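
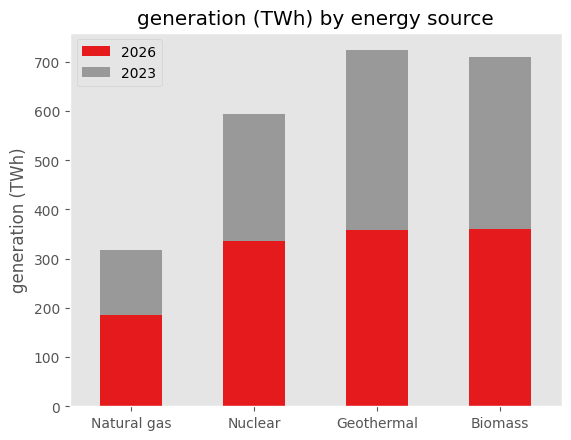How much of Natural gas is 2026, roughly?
2026 top ≈ 200, bottom ≈ 0; segment ≈ 200.

≈ 200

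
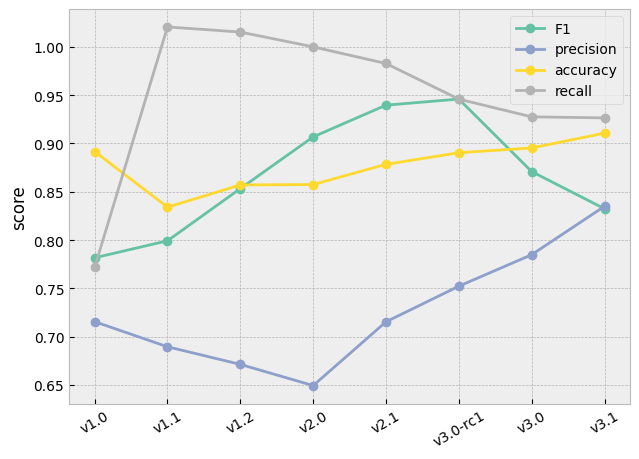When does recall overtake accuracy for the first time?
v1.0: recall ≈ 0.75 vs accuracy ≈ 0.90 (not yet); v1.1: recall ≈ 1.00 vs accuracy ≈ 0.85 (first crossover).

v1.1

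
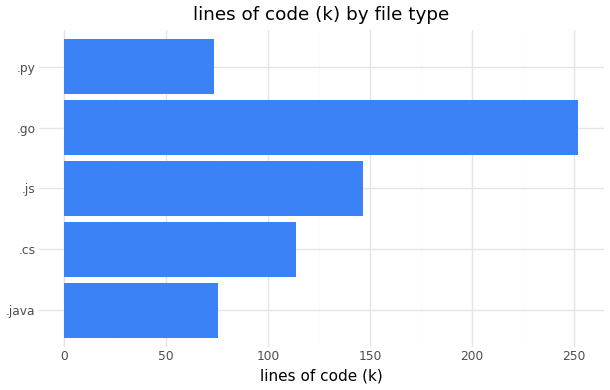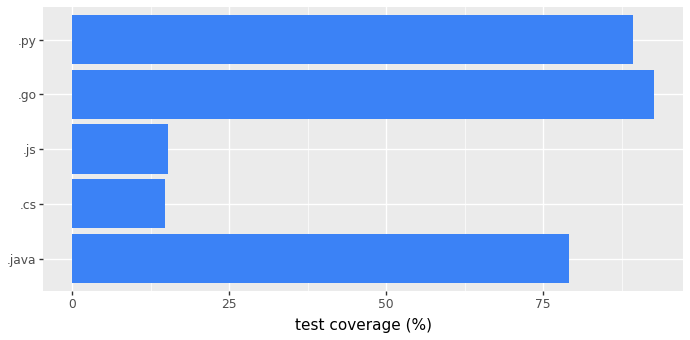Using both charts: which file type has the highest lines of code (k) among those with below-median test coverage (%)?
Chart 2 median test coverage (%) ≈ 80; below-median file types: .cs, .js. Among those, .js has the highest lines of code (k) (≈ 150).

.js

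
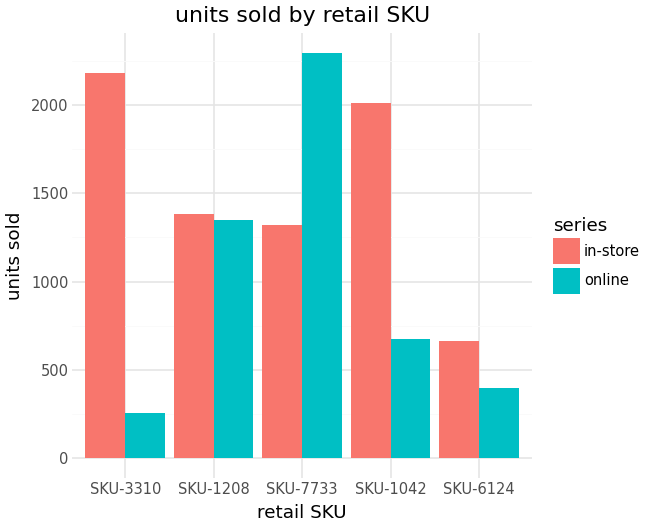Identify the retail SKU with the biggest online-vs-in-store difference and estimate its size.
SKU-3310: online ≈ 200, in-store ≈ 2200 → gap ≈ 2000. Next-largest (SKU-1042) is only ≈ 1400.

SKU-3310, ≈ 2000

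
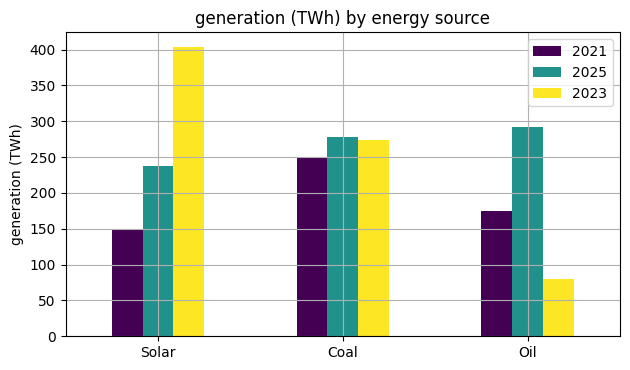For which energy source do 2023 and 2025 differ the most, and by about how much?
Oil: 2023 ≈ 100, 2025 ≈ 300 → gap ≈ 200. Next-largest (Solar) is only ≈ 150.

Oil, ≈ 200 TWh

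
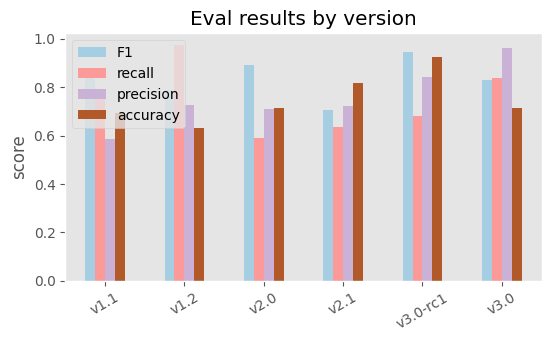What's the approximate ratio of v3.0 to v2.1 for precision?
≈ 1.43×

v3.0 ≈ 1.0, v2.1 ≈ 0.7; 1.0/0.7 ≈ 1.43.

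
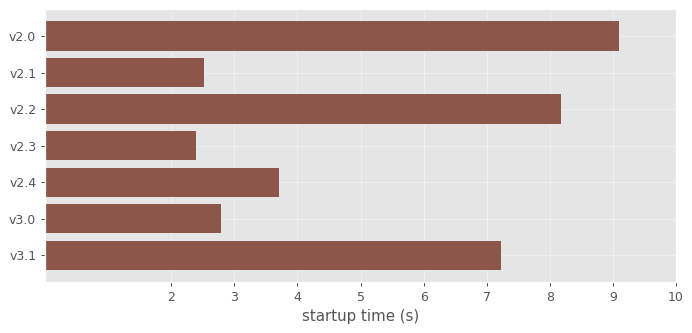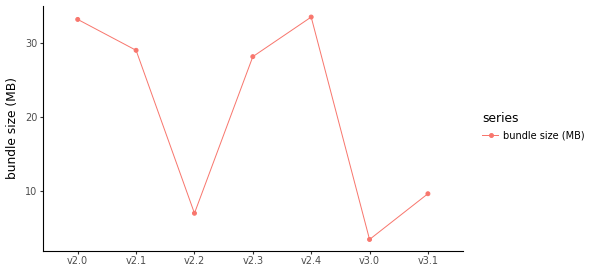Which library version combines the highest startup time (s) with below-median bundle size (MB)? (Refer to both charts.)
v2.2

Chart 2 median bundle size (MB) ≈ 30; below-median library versions: v2.2, v3.0, v3.1. Among those, v2.2 has the highest startup time (s) (≈ 8).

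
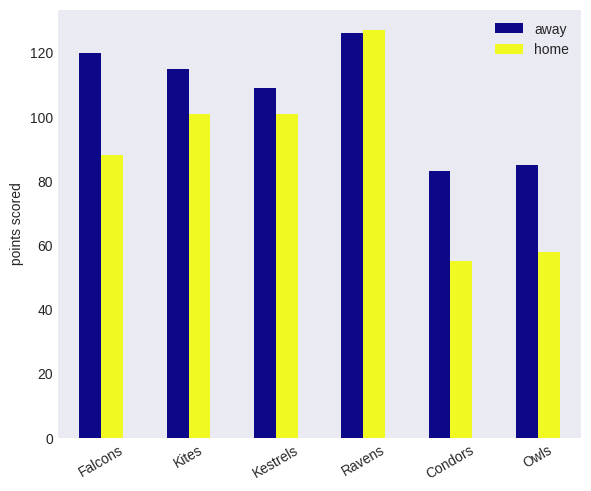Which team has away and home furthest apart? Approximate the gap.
Falcons, ≈ 40

Falcons: away ≈ 120, home ≈ 80 → gap ≈ 40. Next-largest (Condors) is only ≈ 20.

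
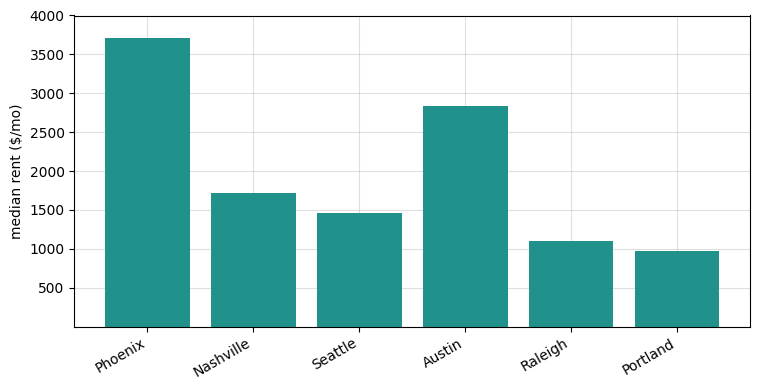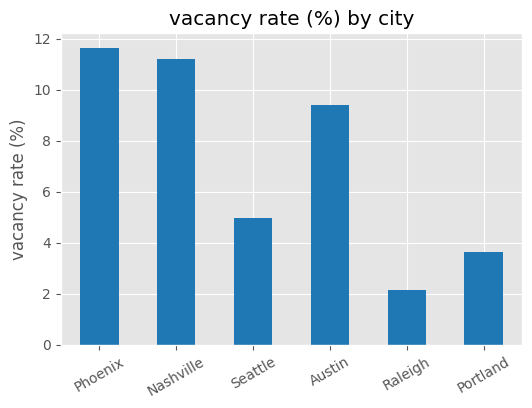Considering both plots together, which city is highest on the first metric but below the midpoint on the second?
Chart 2 median vacancy rate (%) ≈ 8; below-median cities: Seattle, Raleigh, Portland. Among those, Seattle has the highest median rent ($/mo) (≈ 1500).

Seattle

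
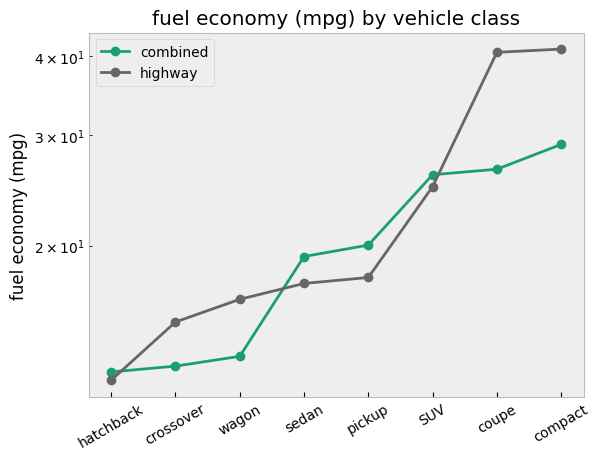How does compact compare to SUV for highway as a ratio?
compact ≈ 40, SUV ≈ 25; 40/25 ≈ 1.6.

≈ 1.6×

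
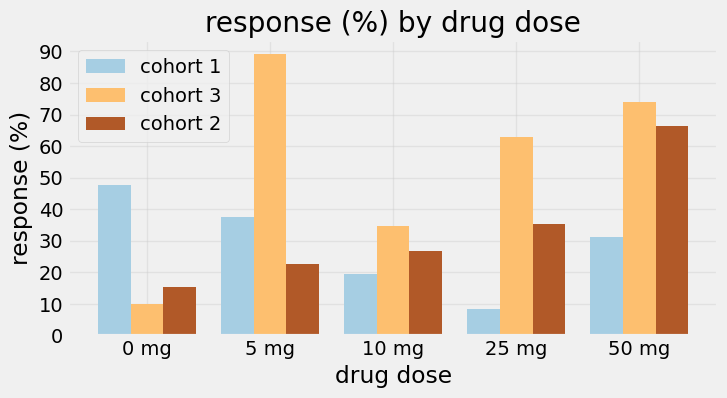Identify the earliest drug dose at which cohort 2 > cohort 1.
10 mg

5 mg: cohort 2 ≈ 20 vs cohort 1 ≈ 40 (not yet); 10 mg: cohort 2 ≈ 30 vs cohort 1 ≈ 20 (first crossover).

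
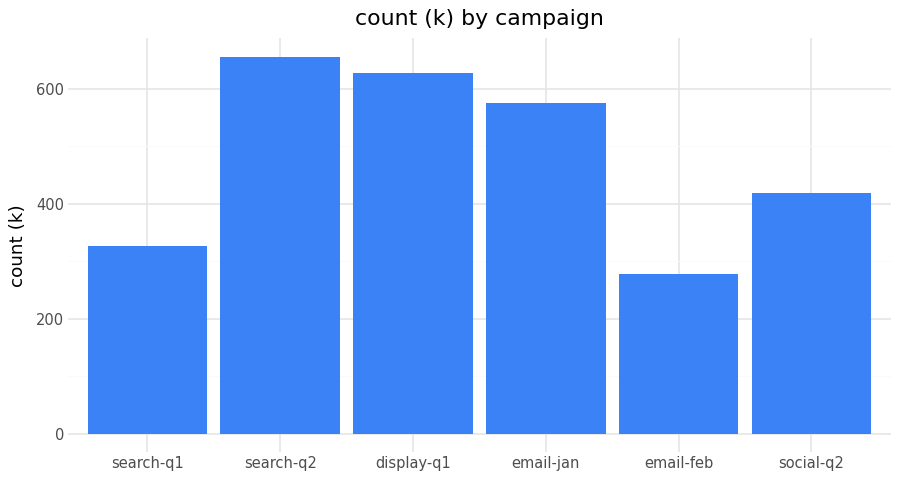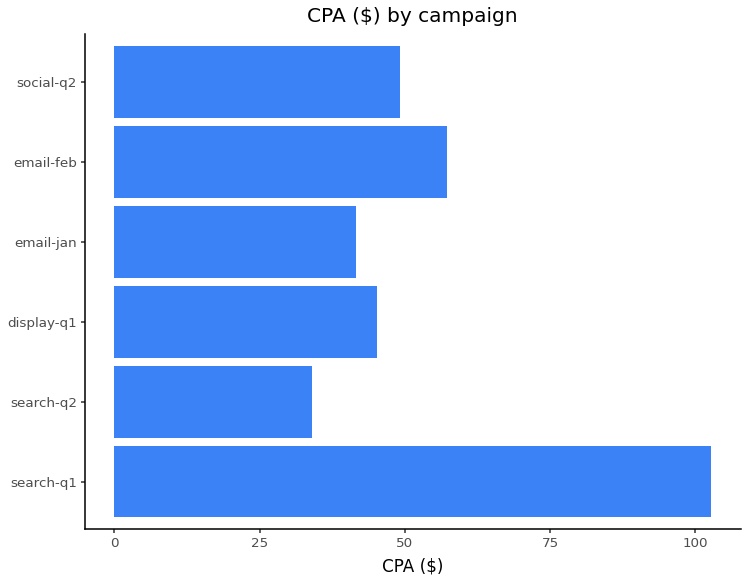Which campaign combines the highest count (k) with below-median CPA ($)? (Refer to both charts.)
Chart 2 median CPA ($) ≈ 50; below-median campaigns: search-q2, display-q1, email-jan. Among those, search-q2 has the highest count (k) (≈ 700).

search-q2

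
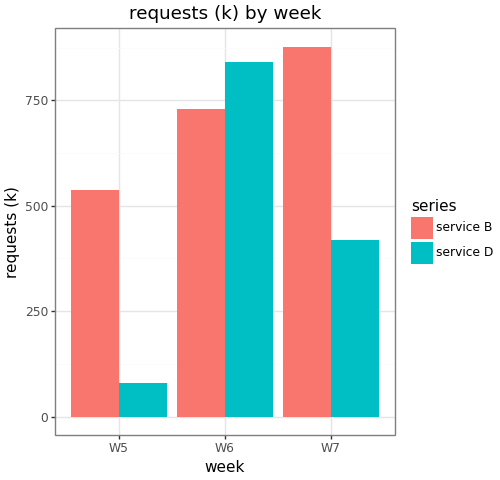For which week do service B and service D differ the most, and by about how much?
W7: service B ≈ 900, service D ≈ 400 → gap ≈ 500. Next-largest (W5) is only ≈ 400.

W7, ≈ 500 k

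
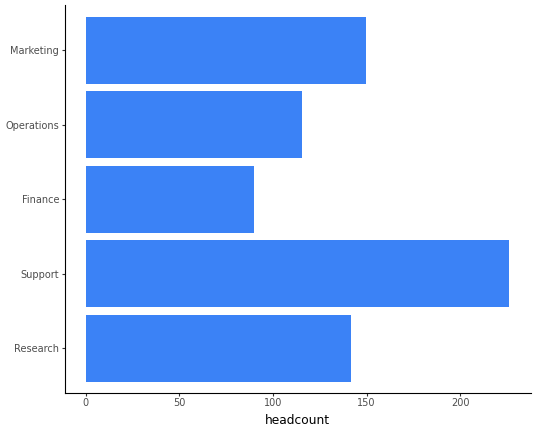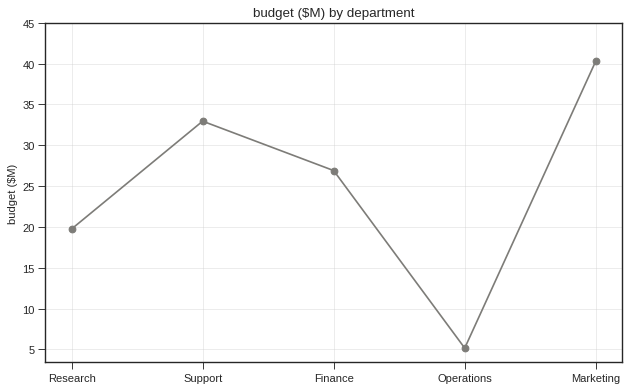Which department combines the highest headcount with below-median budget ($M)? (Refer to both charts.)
Research

Chart 2 median budget ($M) ≈ 25; below-median departments: Research, Operations. Among those, Research has the highest headcount (≈ 150).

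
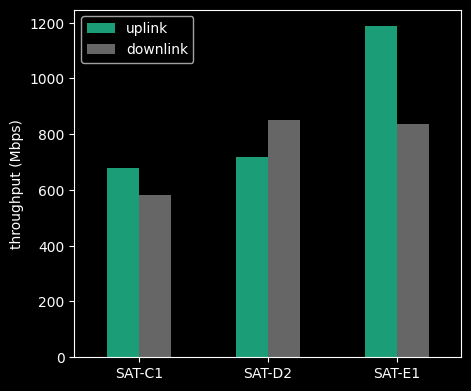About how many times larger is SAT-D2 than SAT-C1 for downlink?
≈ 1.33×

SAT-D2 ≈ 800, SAT-C1 ≈ 600; 800/600 ≈ 1.33.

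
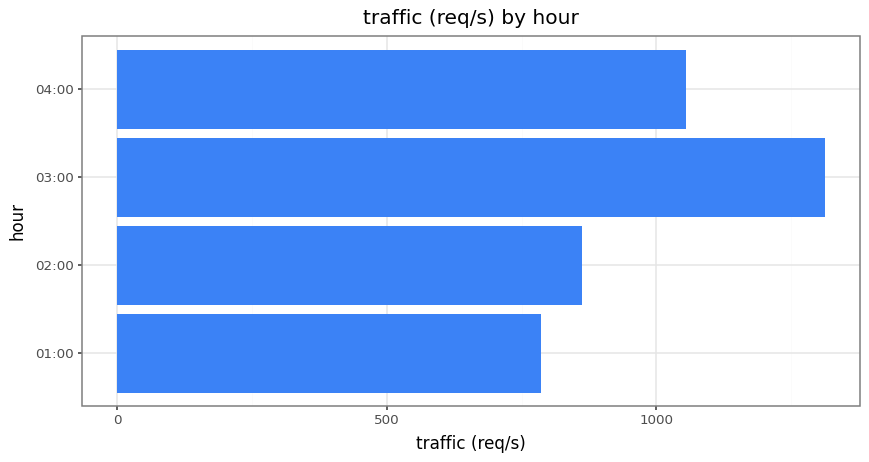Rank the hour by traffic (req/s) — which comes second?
Top 3: 03:00 ≈ 1400, 04:00 ≈ 1000, 02:00 ≈ 800.

04:00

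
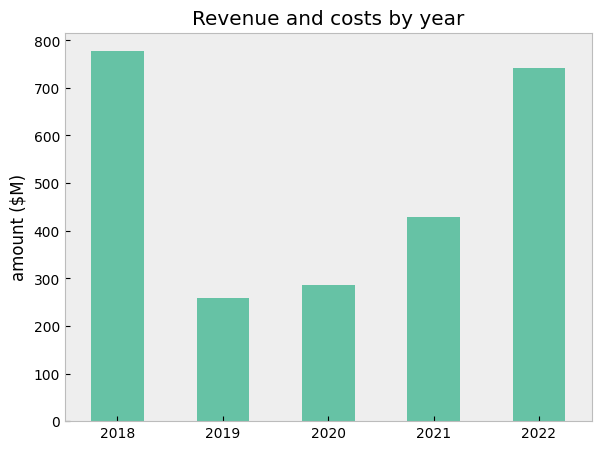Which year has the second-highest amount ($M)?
Top 3: 2018 ≈ 800, 2022 ≈ 700, 2021 ≈ 400.

2022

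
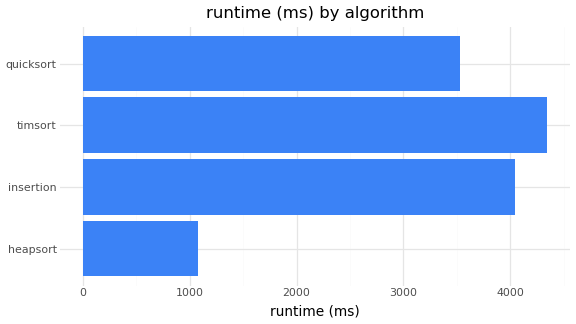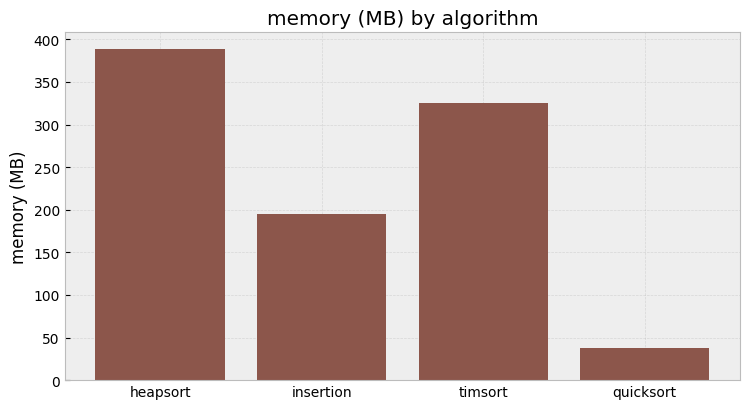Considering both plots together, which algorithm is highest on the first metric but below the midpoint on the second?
insertion

Chart 2 median memory (MB) ≈ 250; below-median algorithms: insertion, quicksort. Among those, insertion has the highest runtime (ms) (≈ 4000).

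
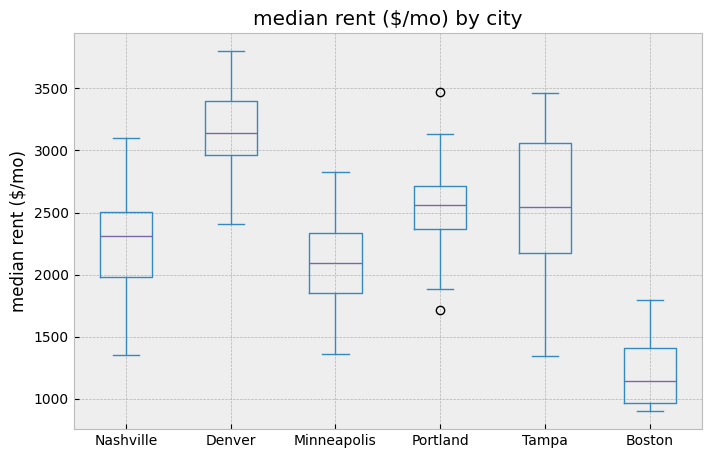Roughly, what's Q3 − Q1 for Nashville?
≈ 600

Q3 ≈ 2600, Q1 ≈ 2000; IQR ≈ 600.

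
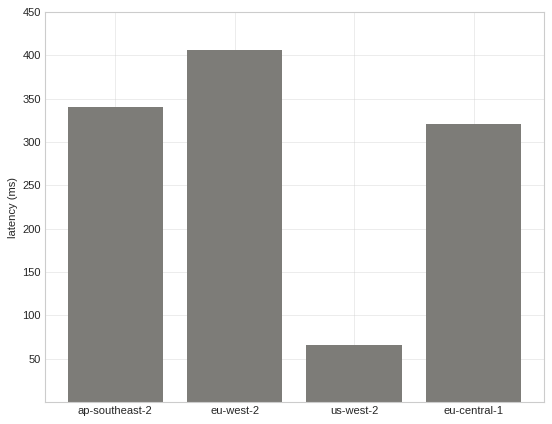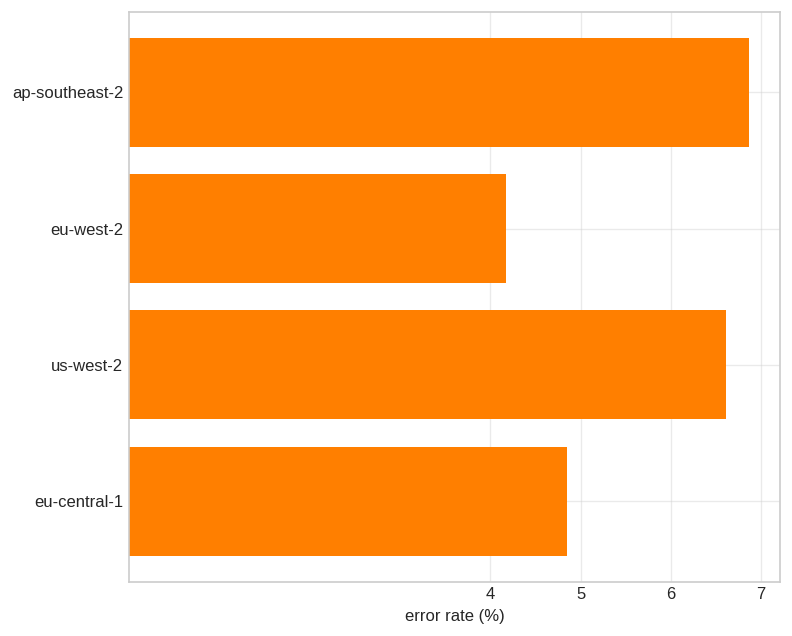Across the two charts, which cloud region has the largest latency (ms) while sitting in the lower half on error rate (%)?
eu-west-2

Chart 2 median error rate (%) ≈ 6; below-median cloud regions: eu-west-2, eu-central-1. Among those, eu-west-2 has the highest latency (ms) (≈ 400).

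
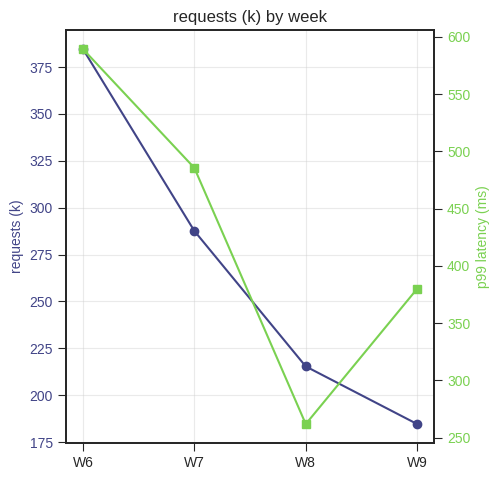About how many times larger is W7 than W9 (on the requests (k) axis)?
W7 ≈ 280, W9 ≈ 180; 280/180 ≈ 1.56.

≈ 1.56×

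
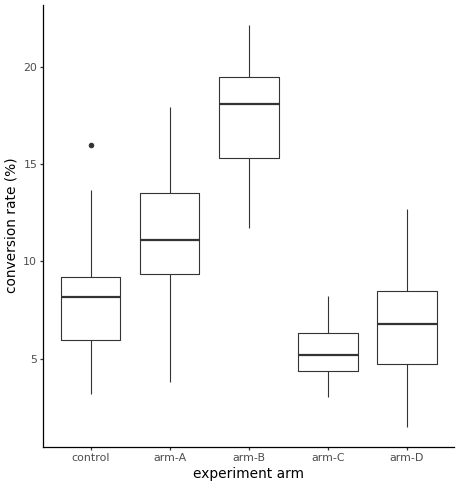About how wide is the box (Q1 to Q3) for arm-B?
≈ 4

Q3 ≈ 19, Q1 ≈ 15; IQR ≈ 4.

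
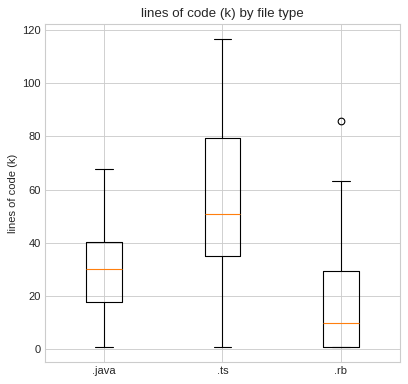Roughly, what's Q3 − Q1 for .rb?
Q3 ≈ 30, Q1 ≈ 0; IQR ≈ 30.

≈ 30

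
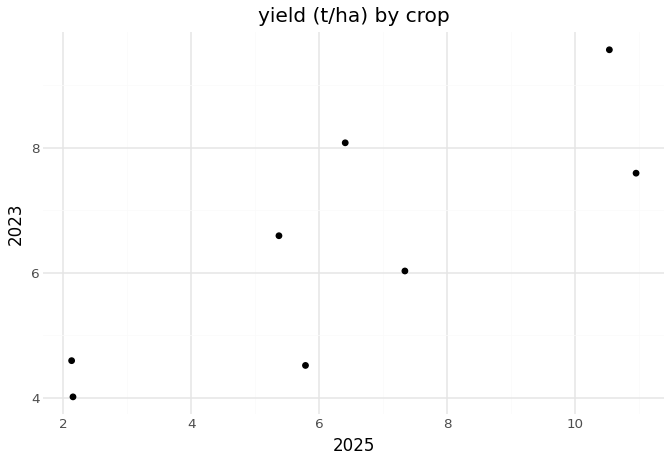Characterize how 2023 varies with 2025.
positive, strong

Points are positively correlated; strong (|r| ≈ 0.8).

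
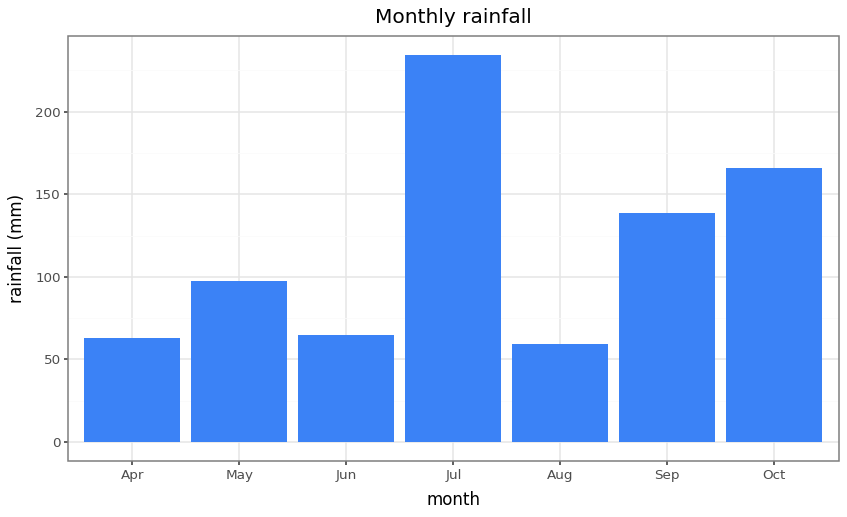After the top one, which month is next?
Oct

Top 3: Jul ≈ 240, Oct ≈ 160, Sep ≈ 140.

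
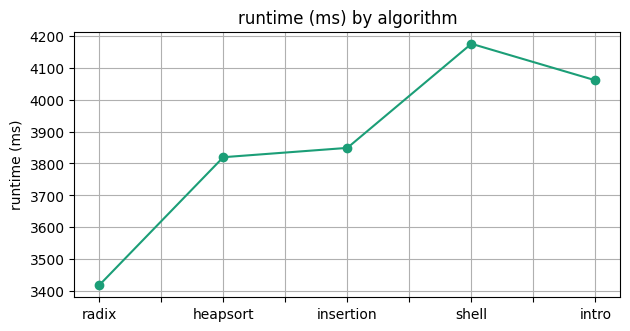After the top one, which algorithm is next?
Top 3: shell ≈ 4200, intro ≈ 4100, insertion ≈ 3800.

intro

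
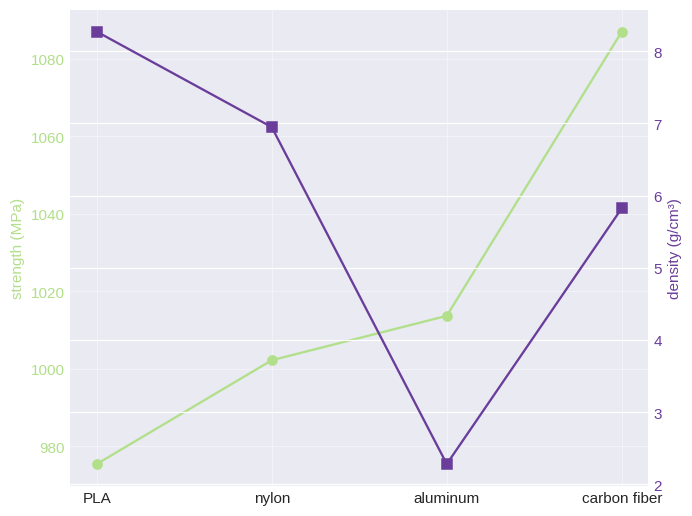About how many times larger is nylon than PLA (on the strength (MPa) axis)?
nylon ≈ 1000, PLA ≈ 980; 1000/980 ≈ 1.02.

≈ 1.02×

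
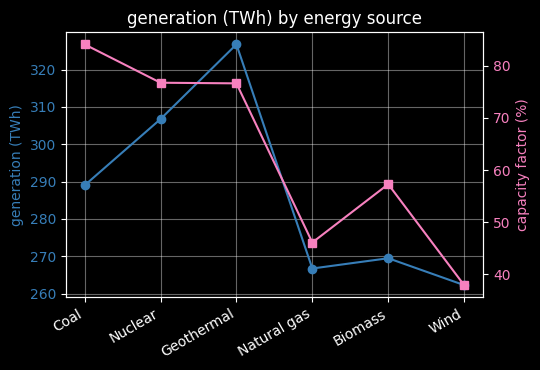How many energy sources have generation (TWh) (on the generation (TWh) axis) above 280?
3

Above 280: Coal, Nuclear, Geothermal.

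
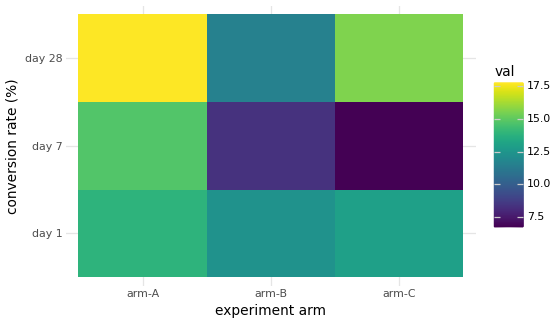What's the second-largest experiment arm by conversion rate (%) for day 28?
arm-C

Top 3 for day 28: arm-A ≈ 18, arm-C ≈ 16, arm-B ≈ 12.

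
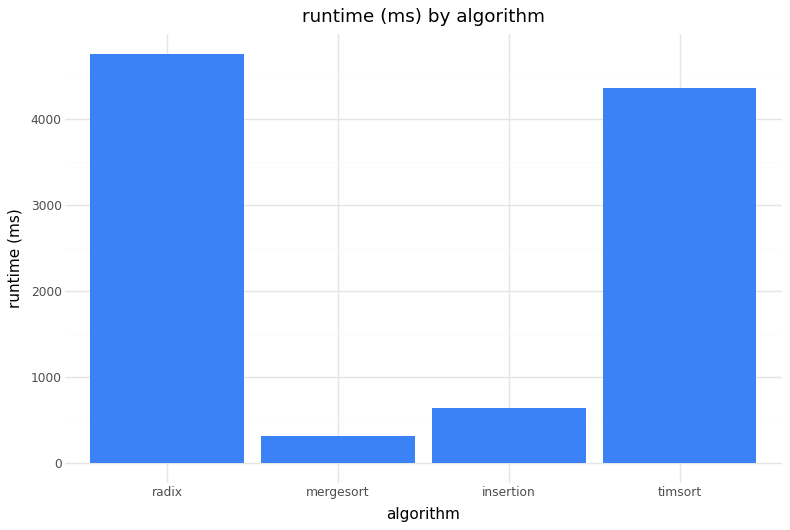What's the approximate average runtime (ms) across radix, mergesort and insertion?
(5000 + 500 + 500) / 3 ≈ 2000.

≈ 2000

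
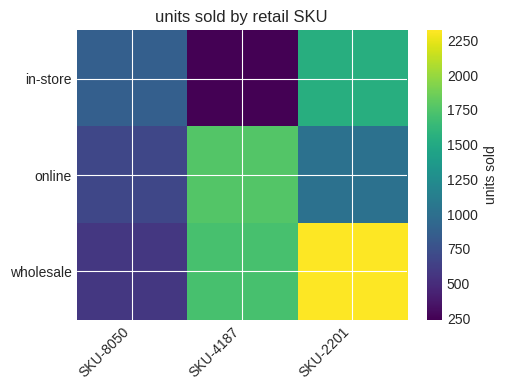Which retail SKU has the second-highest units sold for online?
Top 3 for online: SKU-4187 ≈ 1800, SKU-2201 ≈ 1000, SKU-8050 ≈ 600.

SKU-2201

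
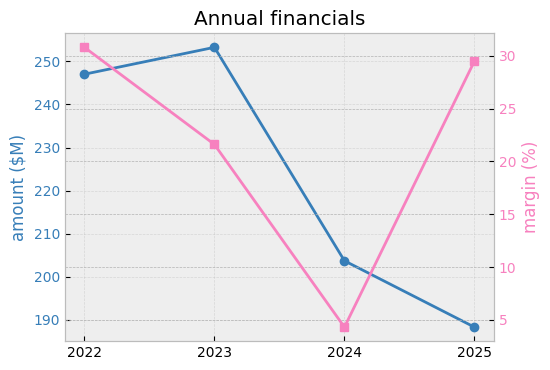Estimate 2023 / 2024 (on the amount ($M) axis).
2023 ≈ 250, 2024 ≈ 200; 250/200 ≈ 1.25.

≈ 1.25×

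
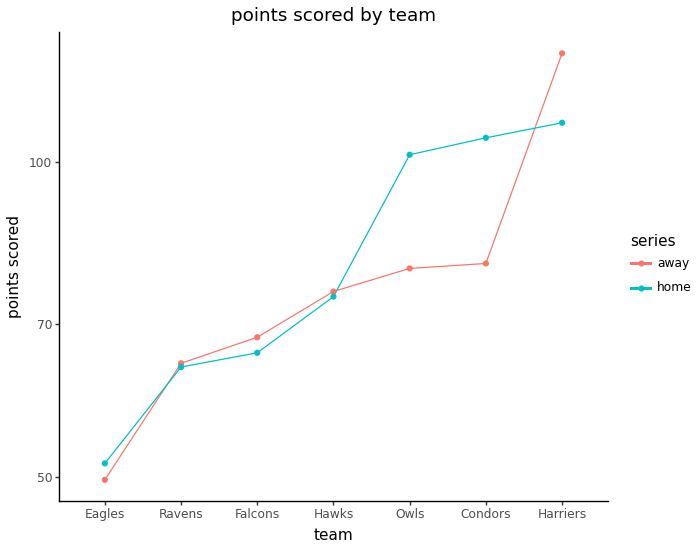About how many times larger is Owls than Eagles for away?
Owls ≈ 80, Eagles ≈ 50; 80/50 ≈ 1.6.

≈ 1.6×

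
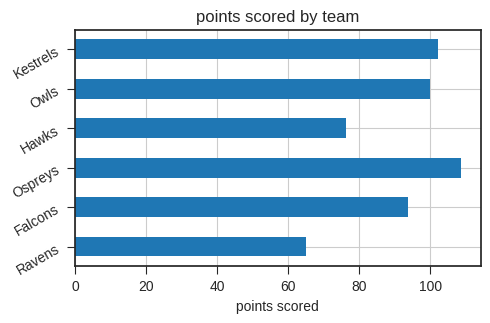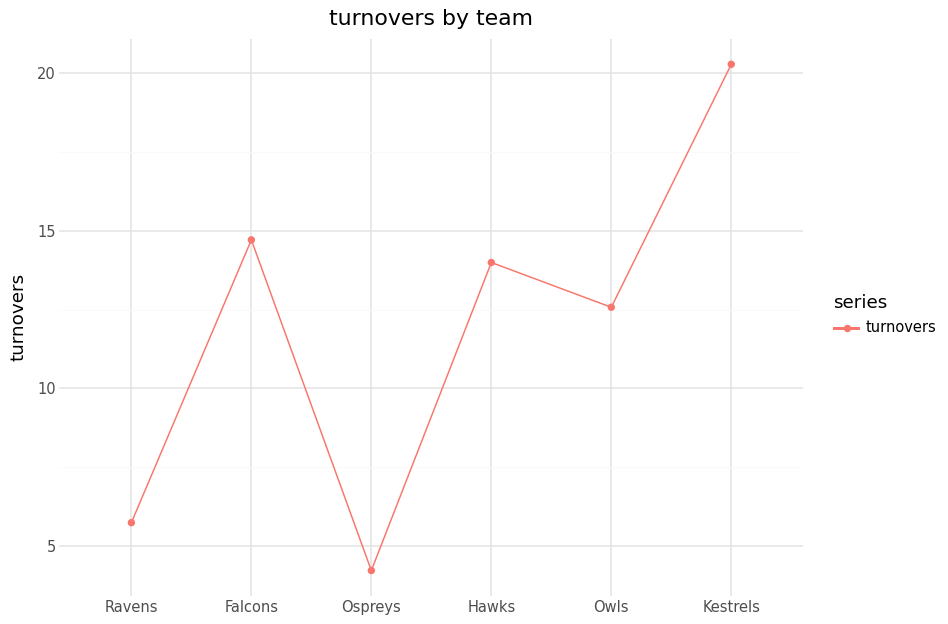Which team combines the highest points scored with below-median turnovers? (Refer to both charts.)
Chart 2 median turnovers ≈ 14; below-median teams: Ravens, Ospreys, Owls. Among those, Ospreys has the highest points scored (≈ 110).

Ospreys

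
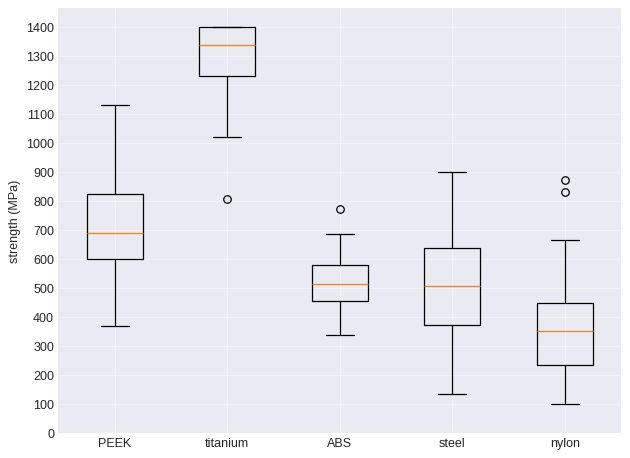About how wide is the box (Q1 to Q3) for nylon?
Q3 ≈ 400, Q1 ≈ 200; IQR ≈ 200.

≈ 200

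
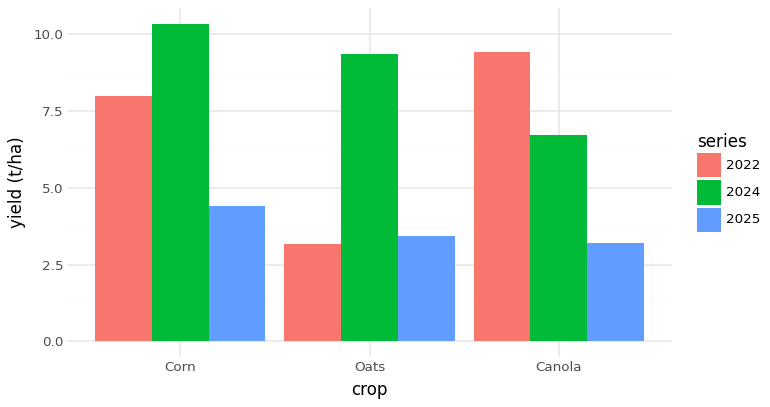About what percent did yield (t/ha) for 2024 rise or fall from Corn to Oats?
≈ -10%

Corn ≈ 10, Oats ≈ 9; (9 − 10) / 10 ≈ -10%.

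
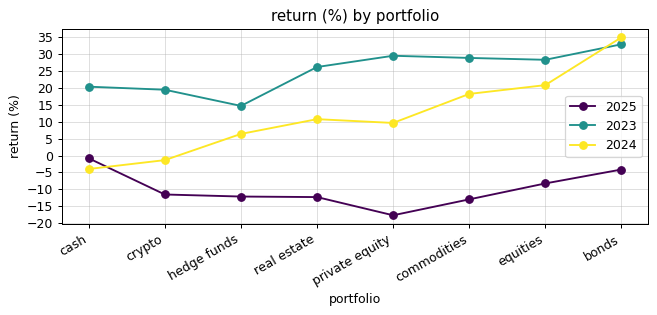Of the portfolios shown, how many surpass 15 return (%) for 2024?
Above 15: commodities, equities, bonds.

3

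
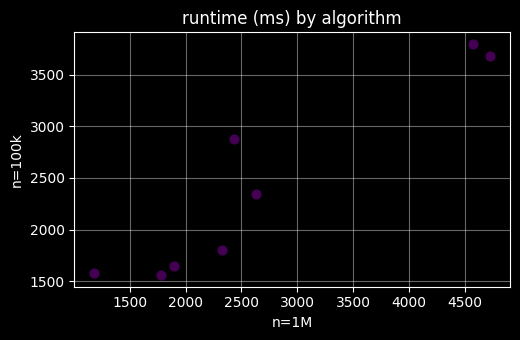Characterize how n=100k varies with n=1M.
Points are positively correlated; strong (|r| ≈ 0.9).

positive, strong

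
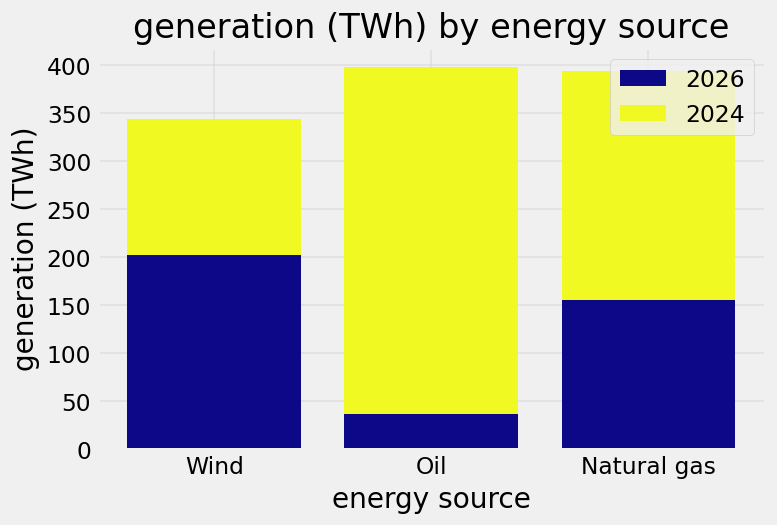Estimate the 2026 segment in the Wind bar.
≈ 200

2026 top ≈ 200, bottom ≈ 0; segment ≈ 200.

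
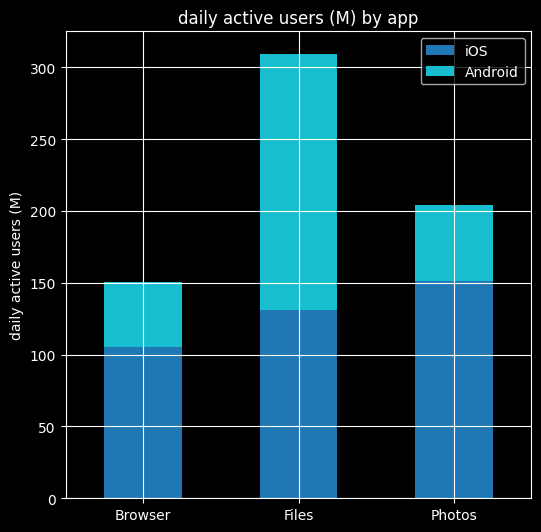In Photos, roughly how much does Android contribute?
Android top ≈ 200, bottom ≈ 150; segment ≈ 50.

≈ 50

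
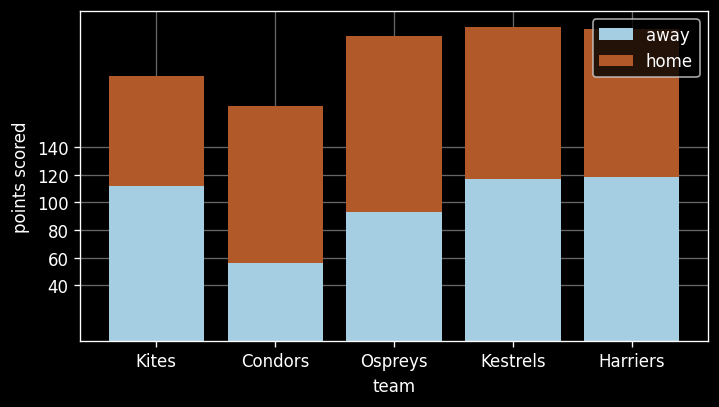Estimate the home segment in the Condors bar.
≈ 100

home top ≈ 160, bottom ≈ 60; segment ≈ 100.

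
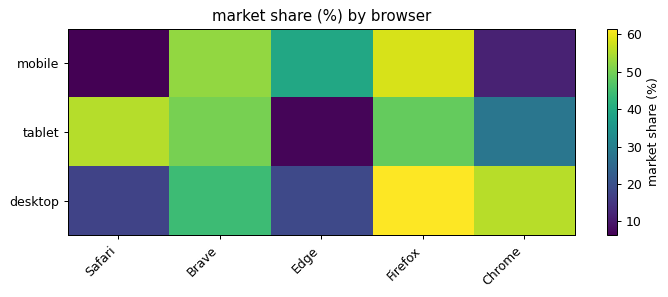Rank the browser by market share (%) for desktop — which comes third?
Top 4 for desktop: Firefox ≈ 60, Chrome ≈ 55, Brave ≈ 45, Edge ≈ 20.

Brave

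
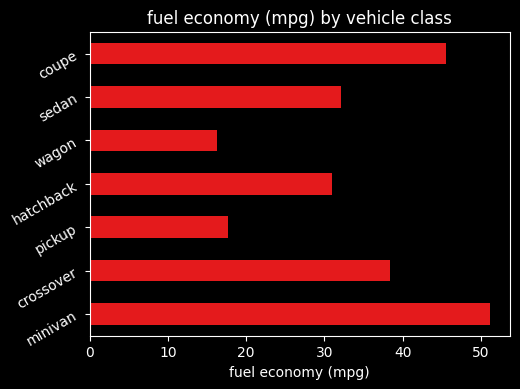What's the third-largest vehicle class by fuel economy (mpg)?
crossover

Top 4: minivan ≈ 50, coupe ≈ 45, crossover ≈ 40, sedan ≈ 30.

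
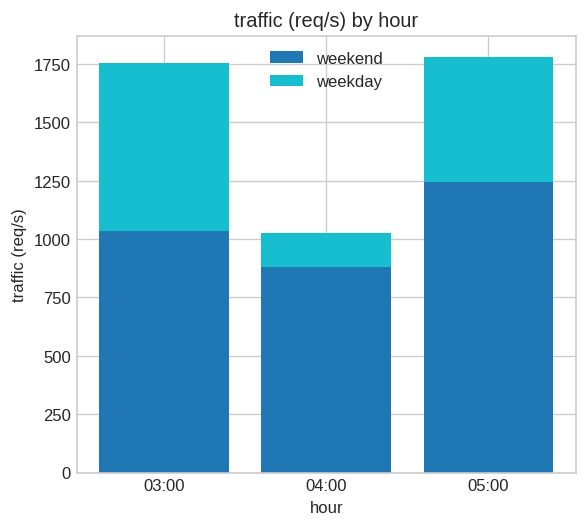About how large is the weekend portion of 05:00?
weekend top ≈ 1200, bottom ≈ 0; segment ≈ 1200.

≈ 1200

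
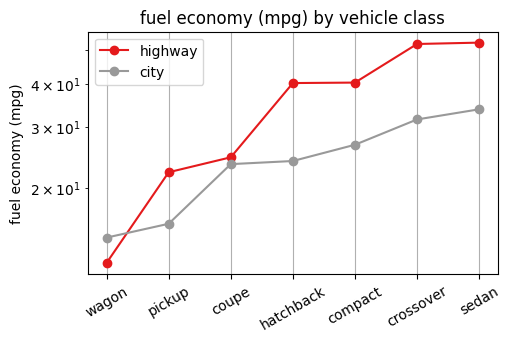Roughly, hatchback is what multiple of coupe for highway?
≈ 1.6×

hatchback ≈ 40, coupe ≈ 25; 40/25 ≈ 1.6.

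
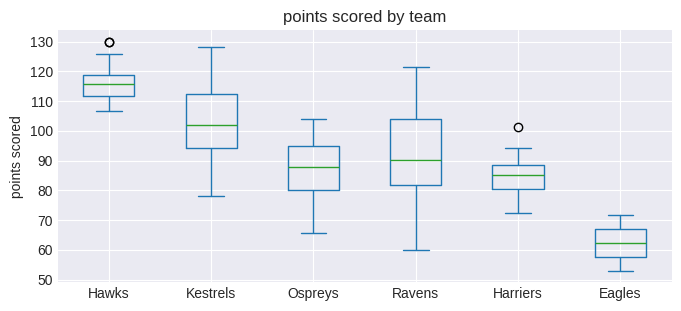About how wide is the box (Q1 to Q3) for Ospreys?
≈ 15

Q3 ≈ 95, Q1 ≈ 80; IQR ≈ 15.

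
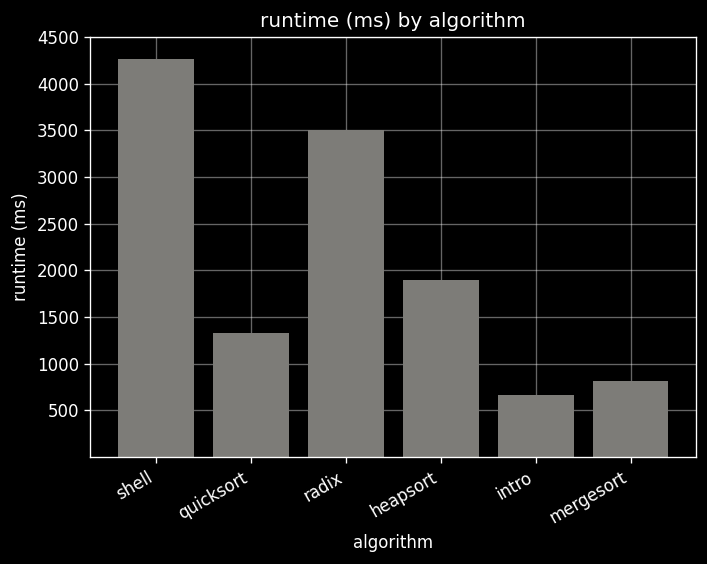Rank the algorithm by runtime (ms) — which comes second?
radix

Top 3: shell ≈ 4500, radix ≈ 3500, heapsort ≈ 2000.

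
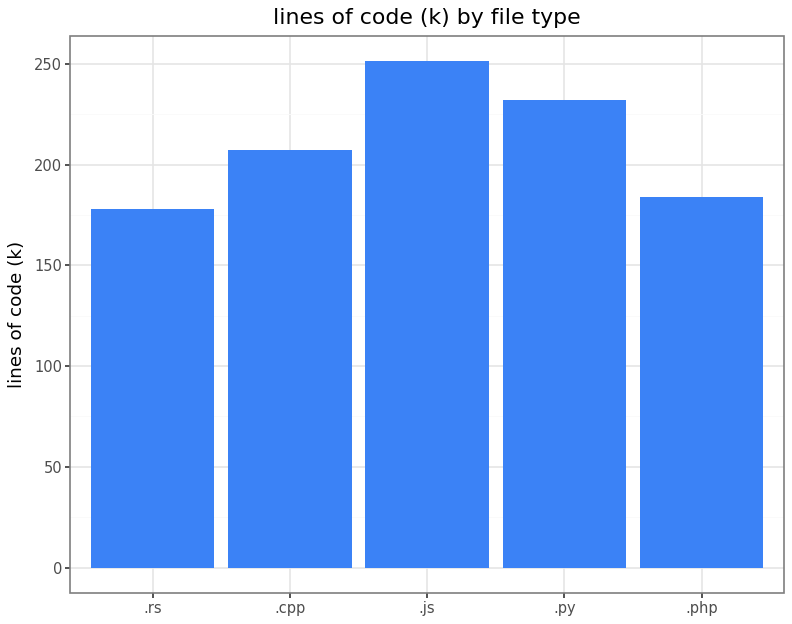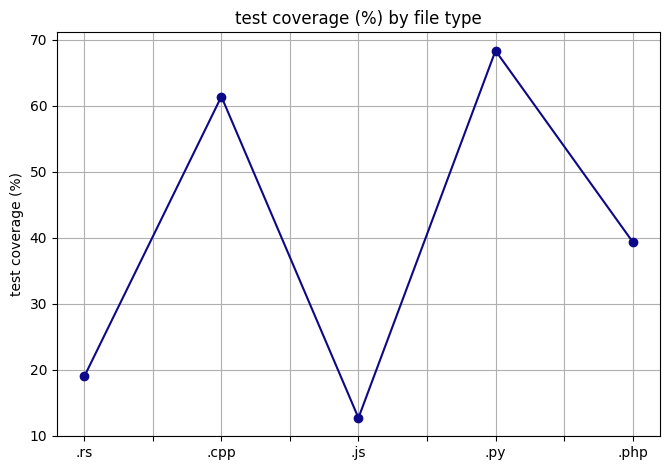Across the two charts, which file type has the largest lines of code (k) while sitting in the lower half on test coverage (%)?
.js

Chart 2 median test coverage (%) ≈ 40; below-median file types: .rs, .js. Among those, .js has the highest lines of code (k) (≈ 250).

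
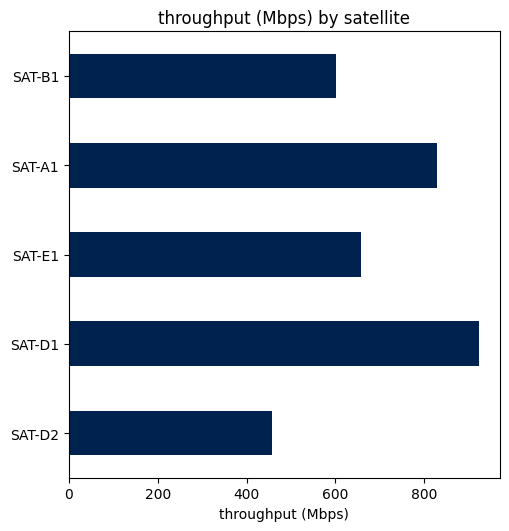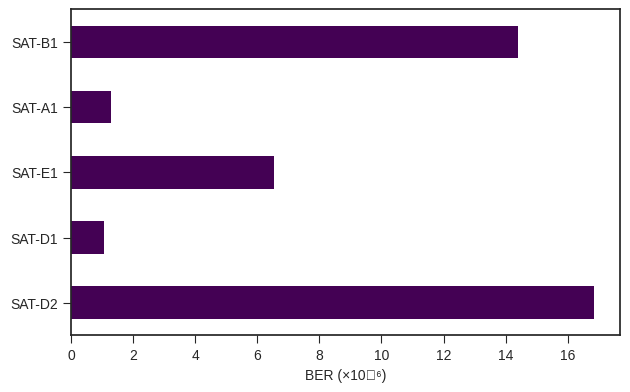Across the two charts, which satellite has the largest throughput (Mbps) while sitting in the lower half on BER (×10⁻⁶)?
SAT-D1

Chart 2 median BER (×10⁻⁶) ≈ 6; below-median satellites: SAT-D1, SAT-A1. Among those, SAT-D1 has the highest throughput (Mbps) (≈ 900).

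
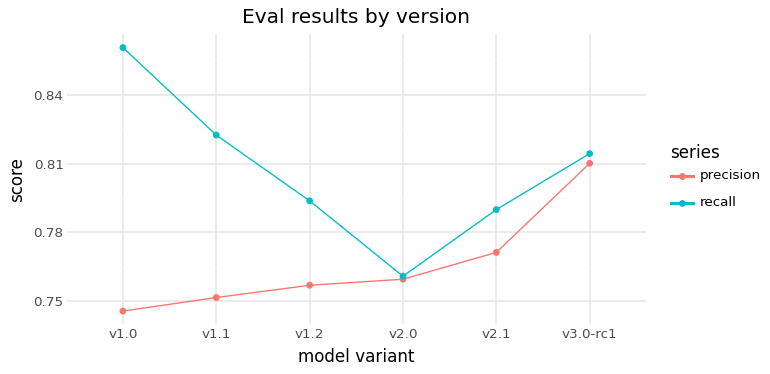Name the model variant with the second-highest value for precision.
Top 3 for precision: v3.0-rc1 ≈ 0.81, v2.1 ≈ 0.77, v2.0 ≈ 0.76.

v2.1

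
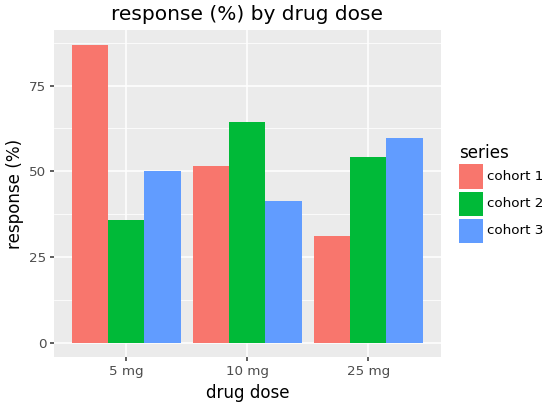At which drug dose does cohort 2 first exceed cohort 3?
10 mg

5 mg: cohort 2 ≈ 40 vs cohort 3 ≈ 50 (not yet); 10 mg: cohort 2 ≈ 60 vs cohort 3 ≈ 40 (first crossover).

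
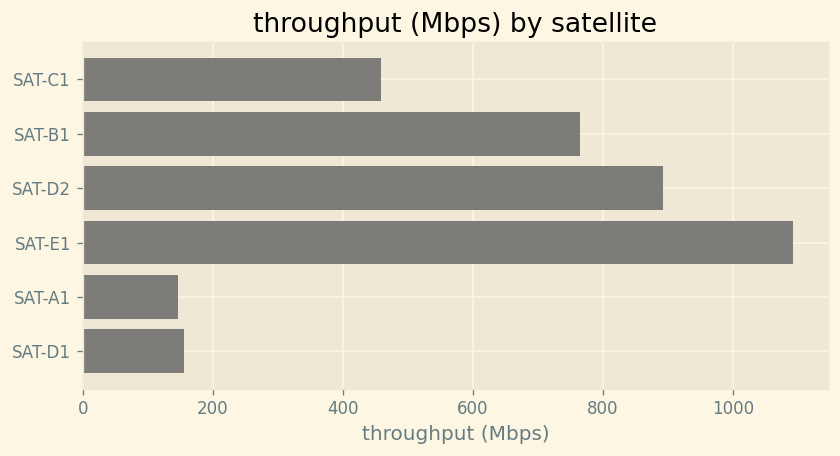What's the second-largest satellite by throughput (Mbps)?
Top 3: SAT-E1 ≈ 1100, SAT-D2 ≈ 900, SAT-B1 ≈ 800.

SAT-D2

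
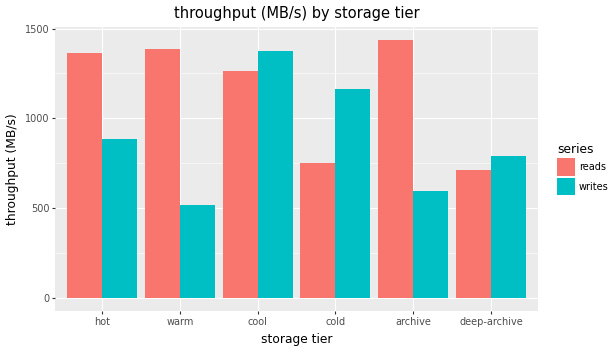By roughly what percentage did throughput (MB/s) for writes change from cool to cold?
cool ≈ 1400, cold ≈ 1200; (1200 − 1400) / 1400 ≈ -14.3%.

≈ -14.3%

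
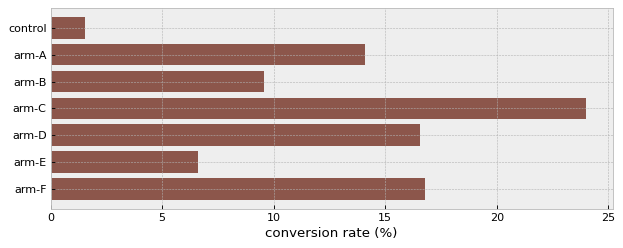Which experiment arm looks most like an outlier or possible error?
control ≈ 2; the rest sit between ≈ 6 and ≈ 24.

control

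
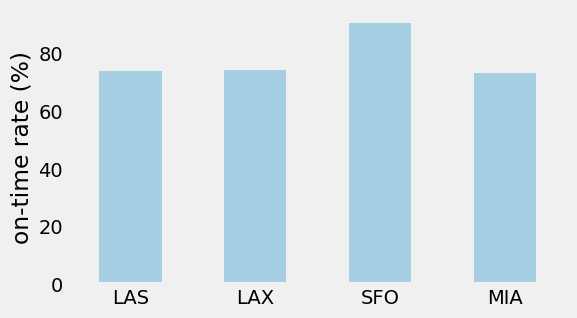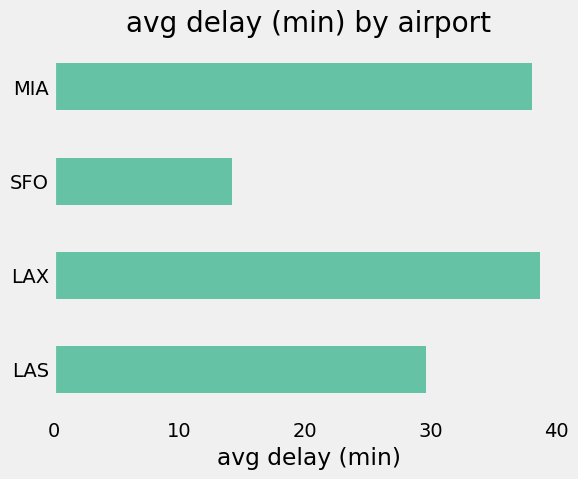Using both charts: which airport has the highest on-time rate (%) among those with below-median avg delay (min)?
SFO

Chart 2 median avg delay (min) ≈ 35; below-median airports: LAS, SFO. Among those, SFO has the highest on-time rate (%) (≈ 90).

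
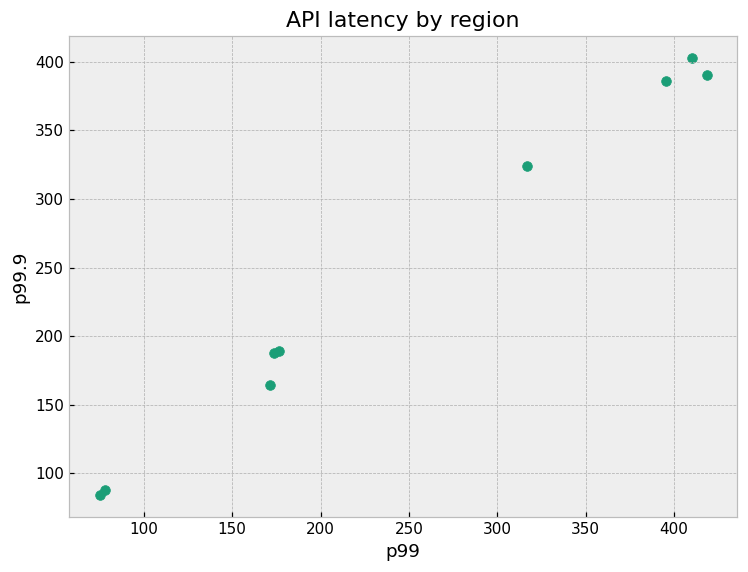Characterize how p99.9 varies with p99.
Points are positively correlated; strong (|r| ≈ 1.0).

positive, strong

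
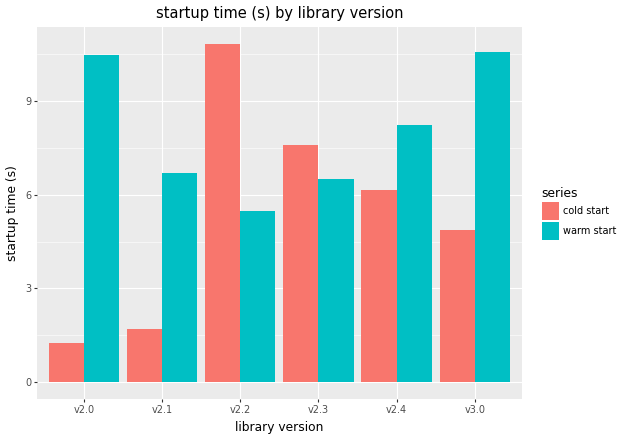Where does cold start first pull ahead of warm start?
v2.2

v2.1: cold start ≈ 2 vs warm start ≈ 7 (not yet); v2.2: cold start ≈ 11 vs warm start ≈ 5 (first crossover).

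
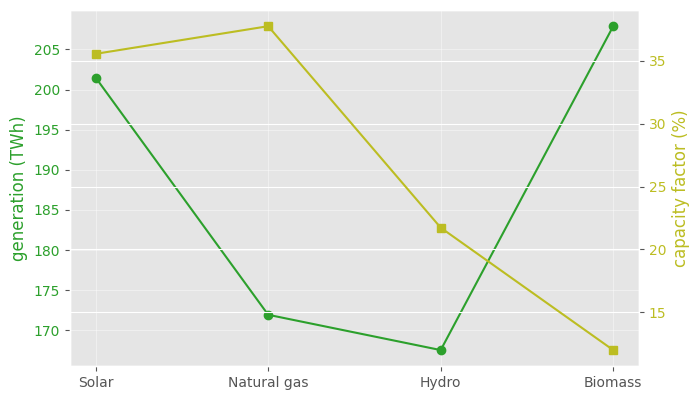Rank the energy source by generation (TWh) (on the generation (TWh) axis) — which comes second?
Solar

Top 3 (on the generation (TWh) axis): Biomass ≈ 210, Solar ≈ 200, Natural gas ≈ 170.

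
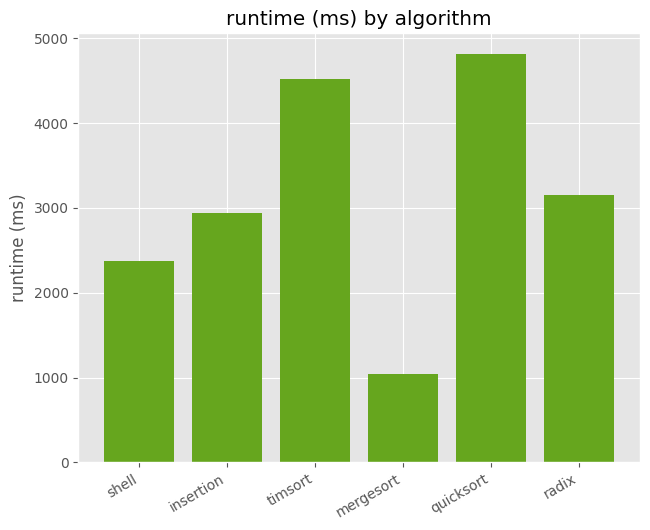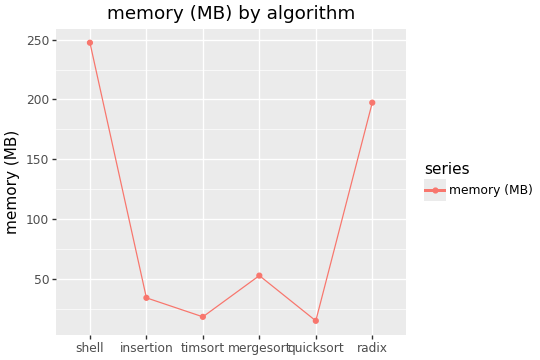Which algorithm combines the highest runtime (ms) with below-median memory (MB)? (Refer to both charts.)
Chart 2 median memory (MB) ≈ 50; below-median algorithms: insertion, timsort, quicksort. Among those, quicksort has the highest runtime (ms) (≈ 5000).

quicksort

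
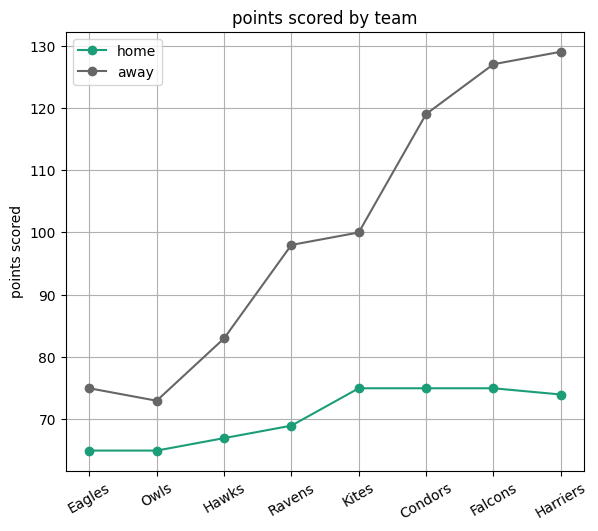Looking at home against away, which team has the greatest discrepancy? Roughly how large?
Harriers: home ≈ 70, away ≈ 130 → gap ≈ 60. Next-largest (Falcons) is only ≈ 50.

Harriers, ≈ 60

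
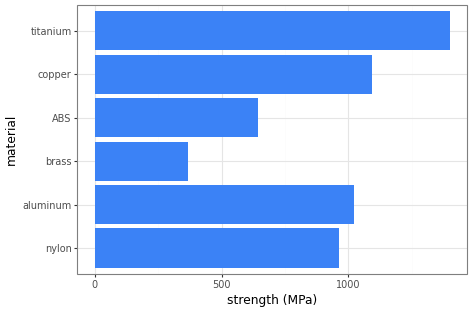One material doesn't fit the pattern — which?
brass

brass ≈ 400; the rest sit between ≈ 600 and ≈ 1400.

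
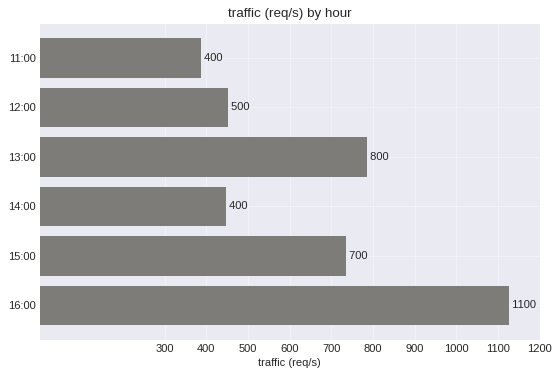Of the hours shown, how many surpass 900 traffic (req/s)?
Above 900: 16:00.

1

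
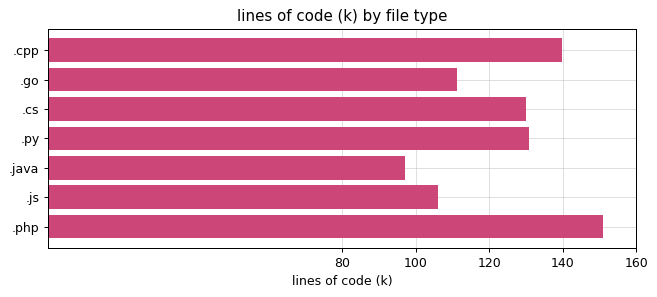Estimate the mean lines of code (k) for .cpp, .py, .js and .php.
≈ 135

(140 + 140 + 100 + 160) / 4 ≈ 135.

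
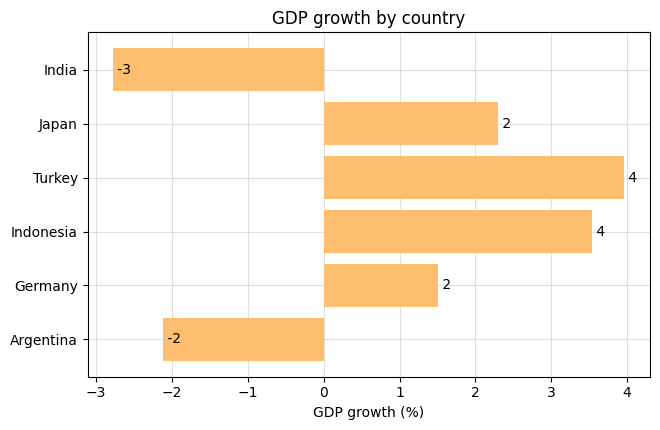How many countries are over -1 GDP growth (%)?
Above -1: Japan, Turkey, Indonesia, Germany.

4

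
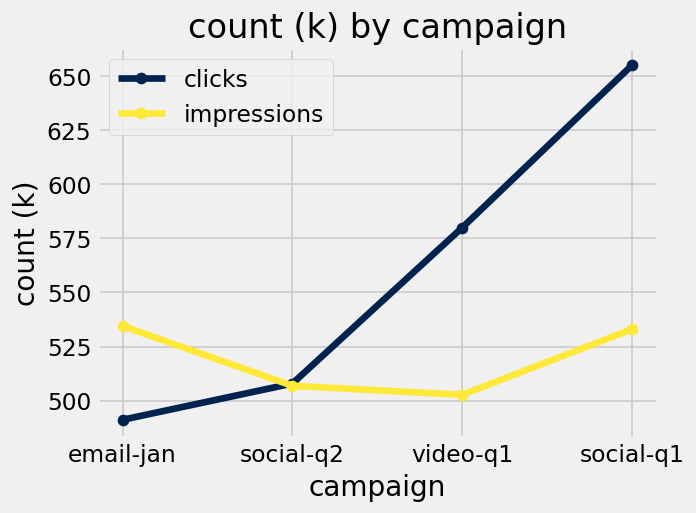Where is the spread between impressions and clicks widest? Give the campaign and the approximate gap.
social-q1, ≈ 120 k

social-q1: impressions ≈ 540, clicks ≈ 660 → gap ≈ 120. Next-largest (video-q1) is only ≈ 80.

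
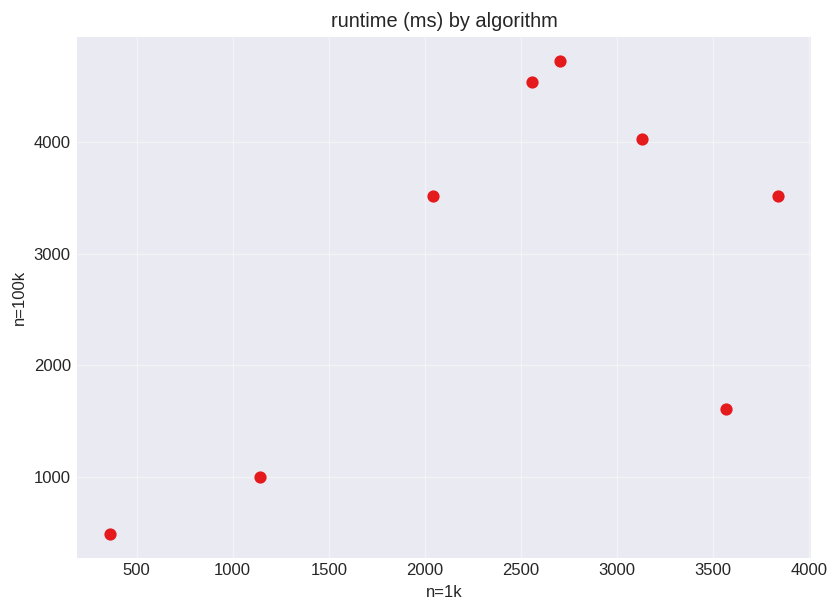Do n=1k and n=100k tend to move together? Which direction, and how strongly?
positive, moderate

Points are positively correlated; moderate (|r| ≈ 0.6).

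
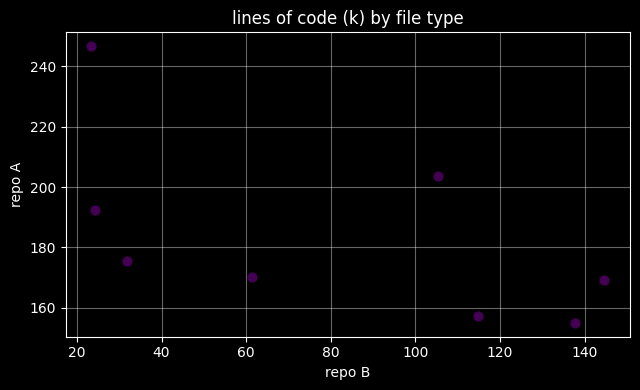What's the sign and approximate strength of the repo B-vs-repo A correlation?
negative, moderate

Points are negatively correlated; moderate (|r| ≈ 0.6).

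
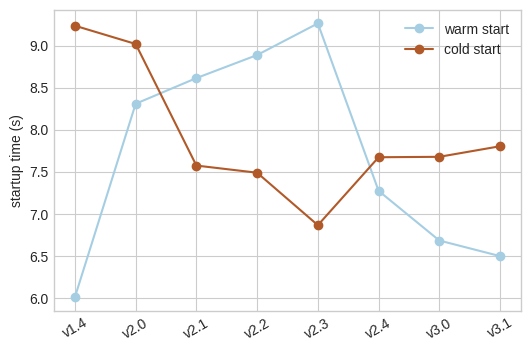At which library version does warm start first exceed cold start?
v2.0: warm start ≈ 8.5 vs cold start ≈ 9.0 (not yet); v2.1: warm start ≈ 8.5 vs cold start ≈ 7.5 (first crossover).

v2.1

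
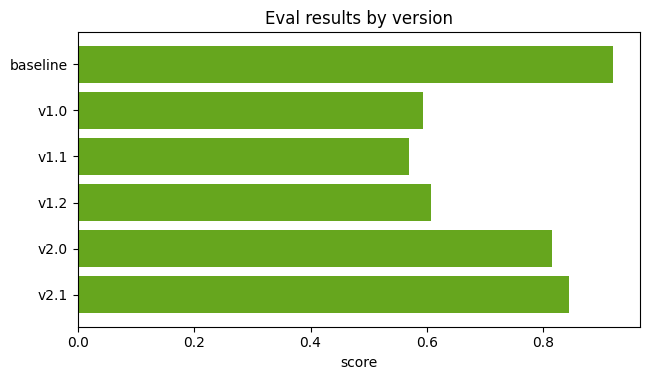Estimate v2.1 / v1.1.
v2.1 ≈ 0.8, v1.1 ≈ 0.6; 0.8/0.6 ≈ 1.33.

≈ 1.33×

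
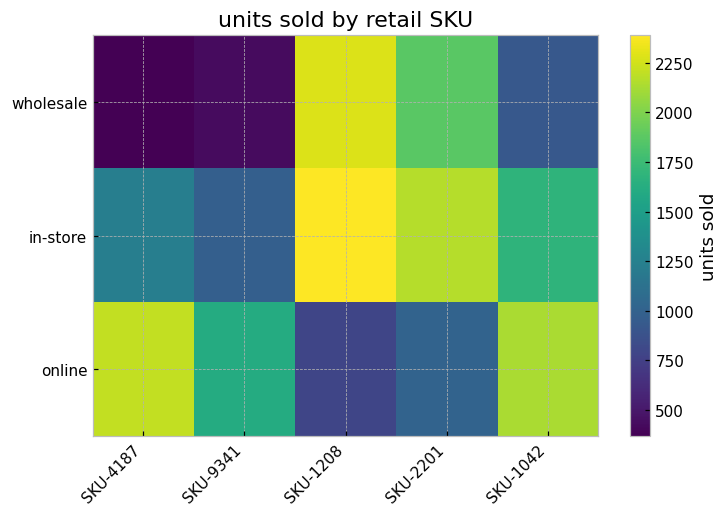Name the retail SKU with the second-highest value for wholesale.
Top 3 for wholesale: SKU-1208 ≈ 2200, SKU-2201 ≈ 1800, SKU-1042 ≈ 1000.

SKU-2201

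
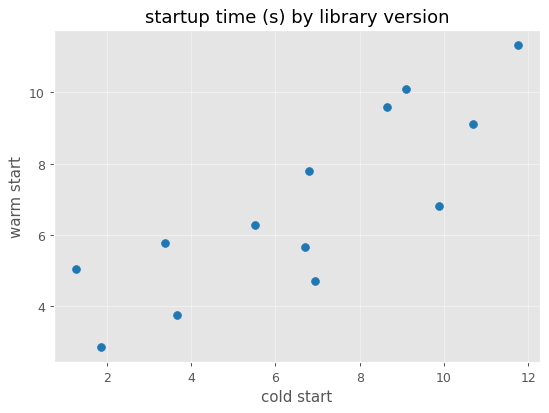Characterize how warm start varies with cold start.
Points are positively correlated; strong (|r| ≈ 0.8).

positive, strong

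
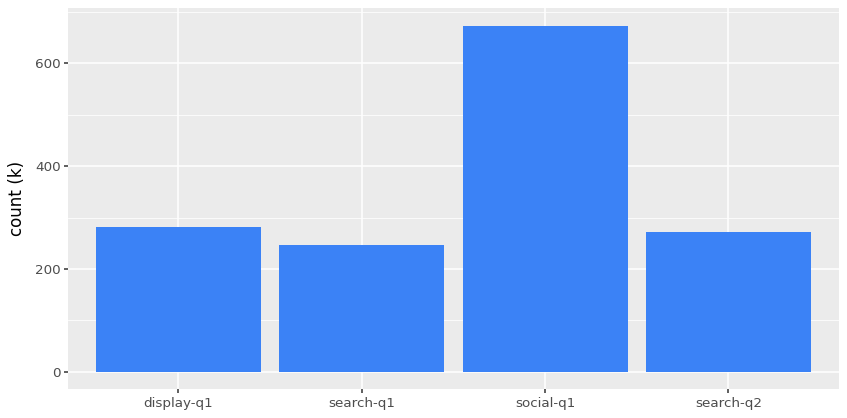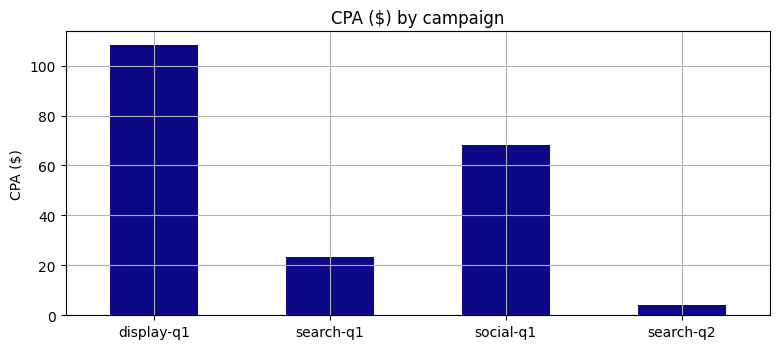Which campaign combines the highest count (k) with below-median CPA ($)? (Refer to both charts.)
search-q2

Chart 2 median CPA ($) ≈ 50; below-median campaigns: search-q1, search-q2. Among those, search-q2 has the highest count (k) (≈ 300).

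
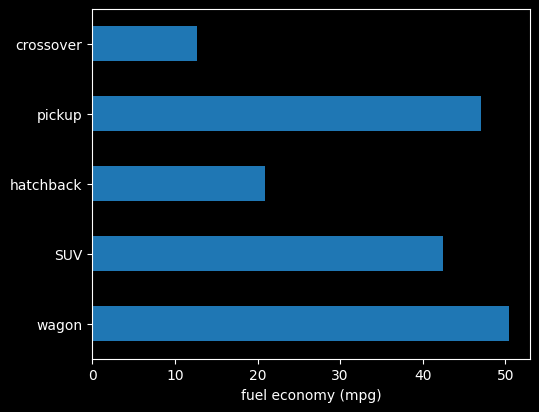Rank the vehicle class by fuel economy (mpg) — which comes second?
pickup

Top 3: wagon ≈ 50, pickup ≈ 45, SUV ≈ 40.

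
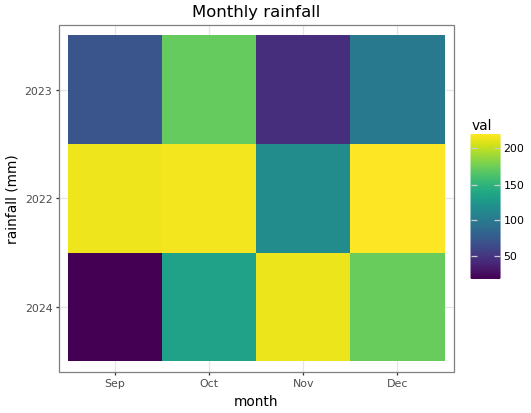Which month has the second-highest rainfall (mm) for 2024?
Top 3 for 2024: Nov ≈ 220, Dec ≈ 180, Oct ≈ 140.

Dec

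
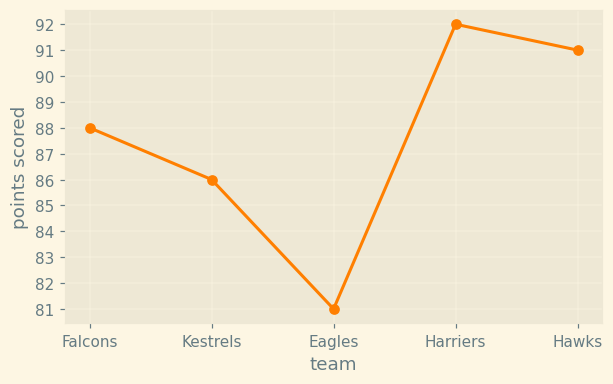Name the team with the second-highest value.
Hawks

Top 3: Harriers ≈ 92, Hawks ≈ 91, Falcons ≈ 88.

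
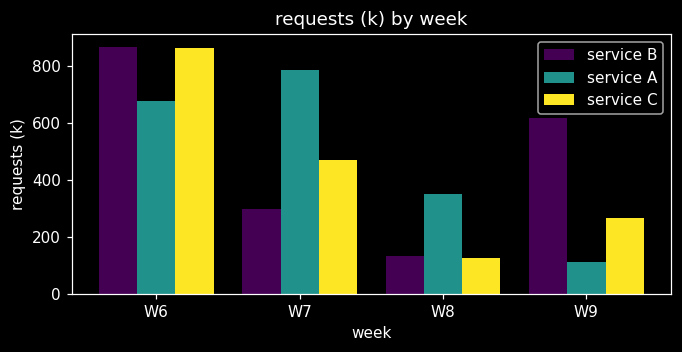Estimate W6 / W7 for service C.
W6 ≈ 900, W7 ≈ 500; 900/500 ≈ 1.8.

≈ 1.8×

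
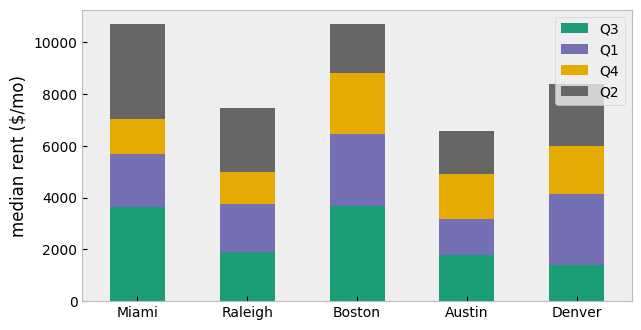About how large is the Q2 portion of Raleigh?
Q2 top ≈ 7000, bottom ≈ 5000; segment ≈ 2000.

≈ 2000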